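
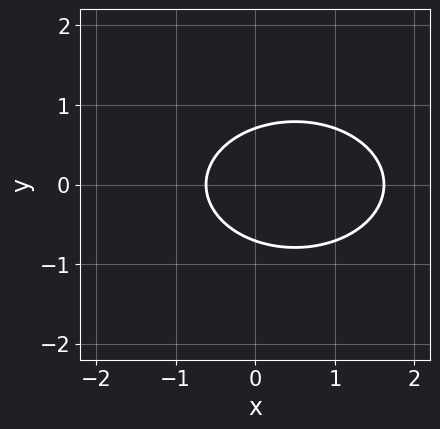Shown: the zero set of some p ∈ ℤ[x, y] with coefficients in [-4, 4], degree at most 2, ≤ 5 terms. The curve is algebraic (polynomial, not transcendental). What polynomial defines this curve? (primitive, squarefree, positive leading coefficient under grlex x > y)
(a) The degree is 2 — the shape is more complex than any degree-1 curve.
(b) Symmetries: the y ↦ −y reflection is a symmetry, so y appears only in even powers.
(c) Fitting integer coefficients to these (and the overall shape) gives p.

x^2 + 2*y^2 - x - 1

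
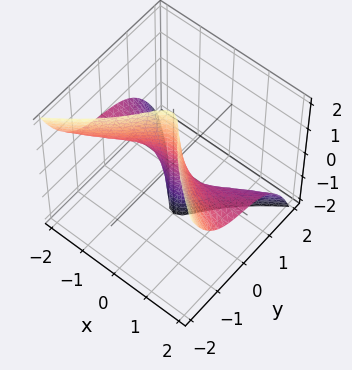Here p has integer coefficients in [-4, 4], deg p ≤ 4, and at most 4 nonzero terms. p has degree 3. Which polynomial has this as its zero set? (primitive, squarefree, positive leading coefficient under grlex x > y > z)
x^2*z + y^3 + y

(a) The degree is 3 — the shape is more complex than any degree-2 surface.
(b) Against the integer gridlines: the visible x-axis segment lies entirely on the surface; the visible z-axis segment lies entirely on the surface; one y-axis crossing is at y = 0.
(c) The integer polynomial consistent with all of this is the stated p.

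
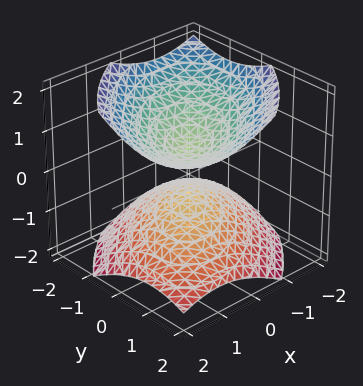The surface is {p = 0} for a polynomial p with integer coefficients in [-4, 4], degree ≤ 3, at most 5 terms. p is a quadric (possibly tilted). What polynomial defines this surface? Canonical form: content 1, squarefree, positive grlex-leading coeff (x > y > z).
2*x^2 - 2*x*y + 2*y^2 - 3*z^2 + 1

First, I count 2 distinct pieces. Treating them together as one polynomial.
Then, deg p = 2. No degree-1 surface has this shape.
Next, reading off the gridlines: it misses every integer gridline on the y-axis; no x-intercept at any integer in the box.
Finally, matching integer coefficients to the picture gives p.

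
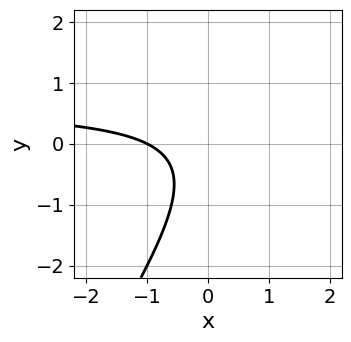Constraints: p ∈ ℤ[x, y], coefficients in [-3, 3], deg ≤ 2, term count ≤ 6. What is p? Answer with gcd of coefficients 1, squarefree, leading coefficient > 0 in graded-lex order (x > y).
Degree: a generic line meets the curve in up to 2 points, so deg p = 2.
Checking where it meets the axes: it meets the x-axis at x = -1 (among the integer gridlines); the curve avoids every integer y-axis point in the box.
These observations pin down the coefficients.

3*x*y - 2*y^2 - 2*x - y - 2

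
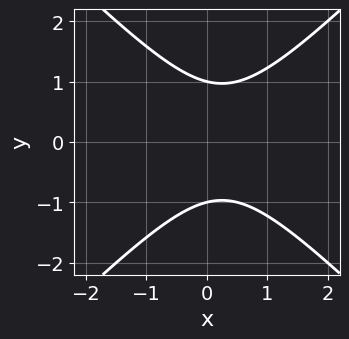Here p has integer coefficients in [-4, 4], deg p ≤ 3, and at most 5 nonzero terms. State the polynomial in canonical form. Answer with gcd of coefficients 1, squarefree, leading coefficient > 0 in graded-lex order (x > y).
2*x^2 - 2*y^2 - x + 2

The degree is 2 — the shape is more complex than any degree-1 curve.
Symmetries: mirror symmetry y ↦ −y ⇒ only even powers of y.
Against the integer gridlines: the y-axis gridline crossings are at y ∈ {-1, 1}; the curve avoids every integer x-axis point in the box.
Solving for integer coefficients yields p as stated.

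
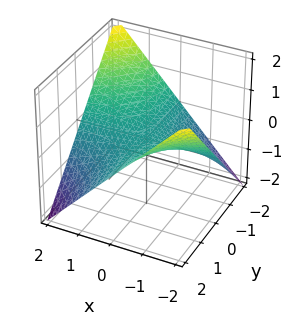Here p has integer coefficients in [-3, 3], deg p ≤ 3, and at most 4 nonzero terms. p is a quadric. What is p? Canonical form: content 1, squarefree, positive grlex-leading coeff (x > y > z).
x*y + 2*z

(a) deg p = 2. A hyperbolic paraboloid; a quadric.
(b) Checking where it meets the axes: one z-axis crossing is at z = 0; the visible y-axis segment lies entirely on the surface; the visible x-axis segment lies entirely on the surface.
(c) Matching integer coefficients to the picture gives p.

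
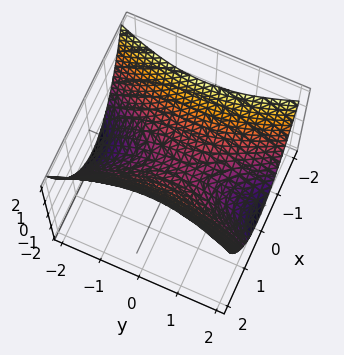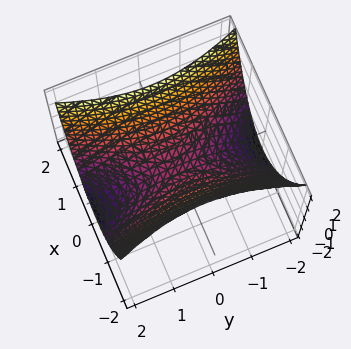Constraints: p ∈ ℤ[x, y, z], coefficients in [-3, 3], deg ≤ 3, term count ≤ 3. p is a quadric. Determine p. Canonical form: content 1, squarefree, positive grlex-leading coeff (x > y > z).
3*x^2 - y^2 - 3*z

1. Degree: a saddle surface; a quadric, so deg p = 2.
2. Symmetries: it's symmetric under y → −y, forcing even powers of y; mirror symmetry x ↦ −x ⇒ only even powers of x.
3. From the axis intercepts and sections: it crosses the z-axis at the gridline z = 0; it crosses the x-axis at the gridline x = 0; it crosses the y-axis at the gridline y = 0.
4. Matching integer coefficients to the picture gives p.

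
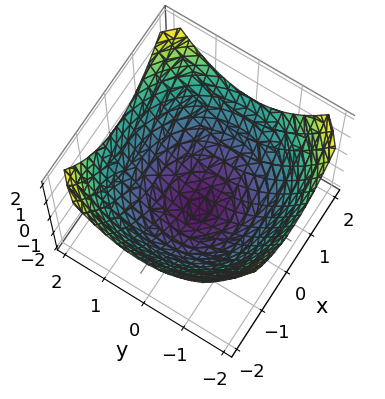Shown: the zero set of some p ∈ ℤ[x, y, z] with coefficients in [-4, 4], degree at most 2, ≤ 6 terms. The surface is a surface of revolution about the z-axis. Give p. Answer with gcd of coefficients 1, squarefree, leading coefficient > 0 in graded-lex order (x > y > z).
First, degree: a generic line meets the surface in up to 2 points, so deg p = 2.
Next, symmetries: every cross-section ⟂ z is a circle, so x, y appear only via x² + y².
Next, from the axis intercepts and sections: a circular section at z = -1 has radius exactly 1.
Finally, putting this together gives p.

x^2 + y^2 - 2*z - 3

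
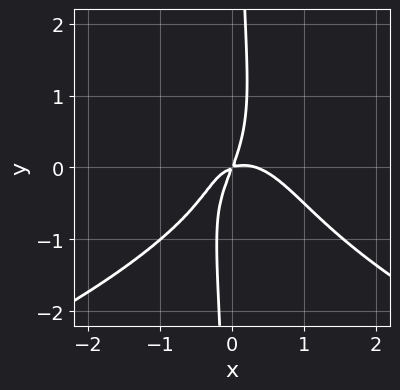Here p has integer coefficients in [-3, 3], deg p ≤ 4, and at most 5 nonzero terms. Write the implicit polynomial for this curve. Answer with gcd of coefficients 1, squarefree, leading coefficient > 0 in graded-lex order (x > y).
(a) Degree: a generic line meets the curve in up to 4 points, so deg p = 4.
(b) Matching integer coefficients to the picture gives p.

2*x*y^3 + 3*x^3 - x^2 + 3*x*y - y^2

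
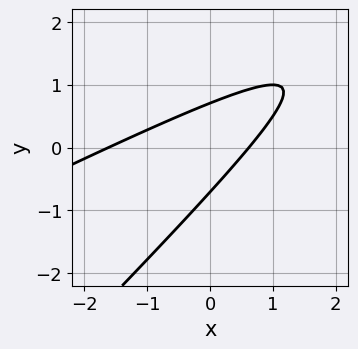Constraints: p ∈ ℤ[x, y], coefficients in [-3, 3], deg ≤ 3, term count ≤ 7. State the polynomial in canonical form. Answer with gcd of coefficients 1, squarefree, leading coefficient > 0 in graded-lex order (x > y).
(a) deg p = 2. No degree-1 curve has this shape.
(b) Solving for integer coefficients yields p as stated.

x^2 - 3*x*y + 2*y^2 + x - 1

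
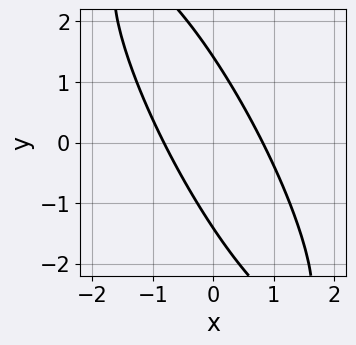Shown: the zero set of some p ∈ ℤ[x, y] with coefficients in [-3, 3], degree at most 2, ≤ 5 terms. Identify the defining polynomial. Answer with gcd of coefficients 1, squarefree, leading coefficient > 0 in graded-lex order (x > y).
(a) deg p = 2. The shape is more complex than any degree-1 curve.
(b) Matching integer coefficients to the picture gives p.

3*x^2 + 3*x*y + y^2 - 2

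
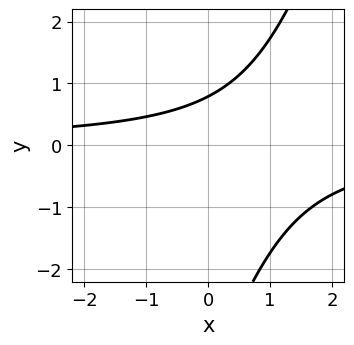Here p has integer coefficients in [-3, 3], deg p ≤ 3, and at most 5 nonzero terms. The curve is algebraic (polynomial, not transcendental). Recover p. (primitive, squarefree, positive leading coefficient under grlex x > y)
3*x*y - y^2 - 3*y + 3

First, deg p = 2.
Then, from the axis intercepts and sections: it misses every integer gridline on the x-axis.
Finally, putting this together gives p.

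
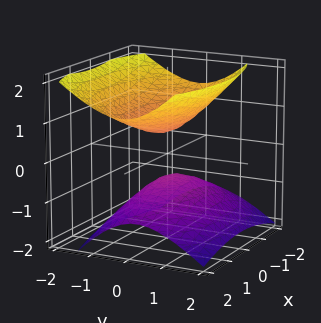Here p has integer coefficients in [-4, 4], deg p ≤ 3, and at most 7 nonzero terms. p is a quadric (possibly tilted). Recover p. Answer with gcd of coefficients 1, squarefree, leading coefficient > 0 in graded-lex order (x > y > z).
The picture has 2 separate pieces. They look like related sheets of one shape, so recover p as a whole.
The degree is 2 — no degree-1 surface has this shape.
Checking where it meets the axes: the surface avoids every integer y-axis point in the box; the surface avoids every integer x-axis point in the box.
These observations pin down the coefficients.

x^2 + 3*y^2 + y*z - 3*z^2 + 1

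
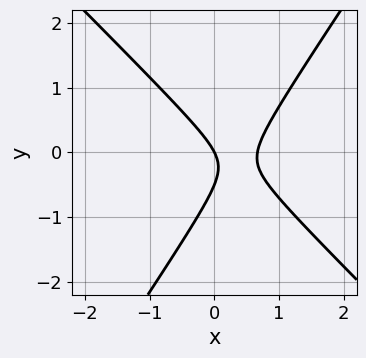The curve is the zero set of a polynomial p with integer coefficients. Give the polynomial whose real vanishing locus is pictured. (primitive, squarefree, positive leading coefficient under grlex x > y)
3*x^2 + x*y - 2*y^2 - 2*x - y

1. deg p = 2.
2. From the visible intercepts: it meets the x-axis at x = 0 (among the integer gridlines); it meets the y-axis at y = 0 (among the integer gridlines).
3. Matching integer coefficients to the picture gives p.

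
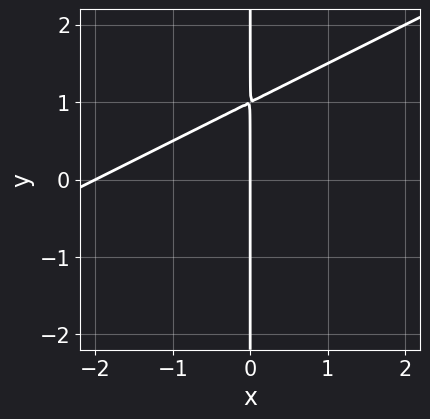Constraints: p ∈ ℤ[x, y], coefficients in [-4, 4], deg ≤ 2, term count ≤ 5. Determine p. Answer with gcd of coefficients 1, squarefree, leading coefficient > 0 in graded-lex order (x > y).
(a) Degree: a generic line meets the curve in up to 2 points, so deg p = 2.
(b) Checking where it meets the axes: among the integer gridlines, it crosses the x-axis at x ∈ {-2, 0}; every point of the y-axis in the box is on the curve.
(c) Putting this together gives p.

x^2 - 2*x*y + 2*x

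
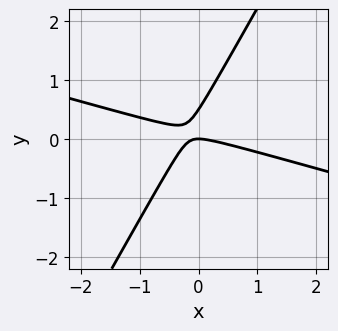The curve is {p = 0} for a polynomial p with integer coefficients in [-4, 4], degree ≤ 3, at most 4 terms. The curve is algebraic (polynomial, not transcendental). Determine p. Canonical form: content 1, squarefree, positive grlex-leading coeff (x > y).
x^2 + 3*x*y - 2*y^2 + y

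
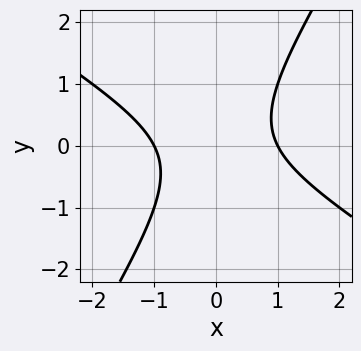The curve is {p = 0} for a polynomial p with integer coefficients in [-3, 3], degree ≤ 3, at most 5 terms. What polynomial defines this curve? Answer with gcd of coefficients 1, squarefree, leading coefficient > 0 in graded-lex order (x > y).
x^2 + x*y - y^2 - 1

Degree: a generic line meets the curve in up to 2 points, so deg p = 2.
From the axis intercepts and sections: it misses every integer gridline on the y-axis; the x-axis gridline crossings are at x ∈ {-1, 1}.
Solving for integer coefficients yields p as stated.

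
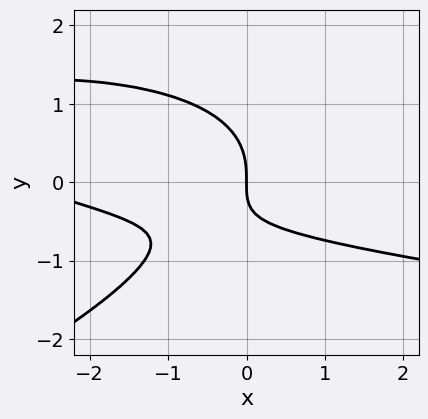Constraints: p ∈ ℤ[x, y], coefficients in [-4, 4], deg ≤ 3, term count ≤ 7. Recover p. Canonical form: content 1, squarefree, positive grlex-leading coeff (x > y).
x*y^2 - 3*y^3 - x^2 - 3*x*y - 3*x

The degree is 3 — no degree-2 curve has this shape.
Against the integer gridlines: it meets the x-axis at x = 0 (among the integer gridlines); one y-axis crossing is at y = 0.
Together with the visible shape, these determine p as stated.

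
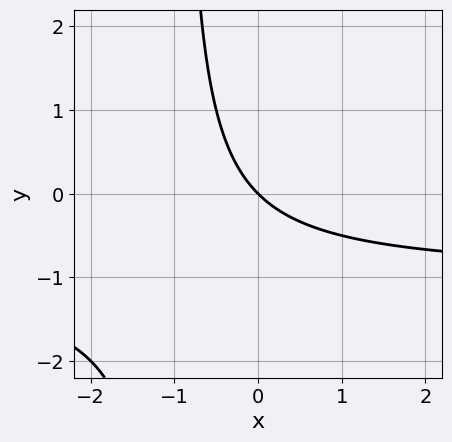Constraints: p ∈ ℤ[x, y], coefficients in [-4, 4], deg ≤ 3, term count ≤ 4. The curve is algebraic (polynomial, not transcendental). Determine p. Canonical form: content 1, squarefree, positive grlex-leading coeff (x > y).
1. deg p = 2. A generic line meets the curve in up to 2 points.
2. Observable constraints: it meets the y-axis at y = 0 (among the integer gridlines); one x-axis crossing is at x = 0.
3. Assembling these constraints gives the stated polynomial.

x*y + x + y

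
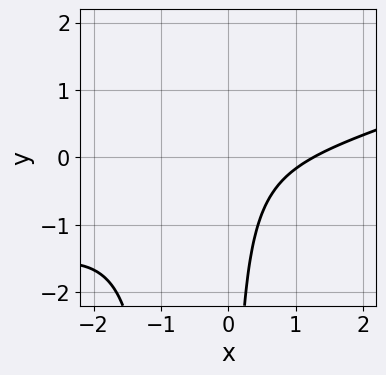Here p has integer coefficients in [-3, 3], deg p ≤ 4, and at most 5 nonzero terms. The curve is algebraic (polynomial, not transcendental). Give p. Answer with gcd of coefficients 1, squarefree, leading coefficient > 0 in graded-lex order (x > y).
x^3 - 3*x^2*y - 3*x*y - 2

1. Degree: a generic line meets the curve in up to 3 points, so deg p = 3.
2. From the axis intercepts and sections: it misses every integer gridline on the y-axis.
3. Together with the visible shape, these determine p as stated.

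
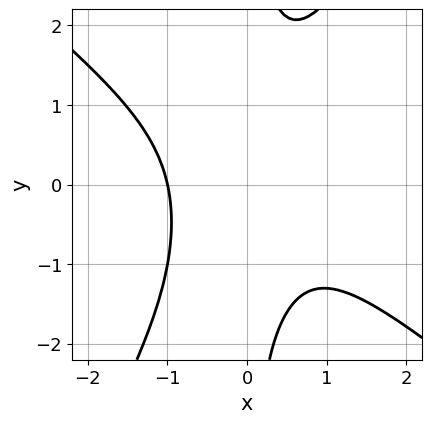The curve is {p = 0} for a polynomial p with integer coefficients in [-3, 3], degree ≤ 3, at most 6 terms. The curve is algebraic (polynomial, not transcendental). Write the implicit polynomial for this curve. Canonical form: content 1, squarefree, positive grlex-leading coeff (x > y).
3*x^3 + 2*x^2*y - 2*x*y^2 + 3

First, the degree is 3 — no degree-2 curve has this shape.
Then, reading off the gridlines: it crosses the x-axis at the gridline x = -1; no y-intercept at any integer in the box.
Finally, together with the visible shape, these determine p as stated.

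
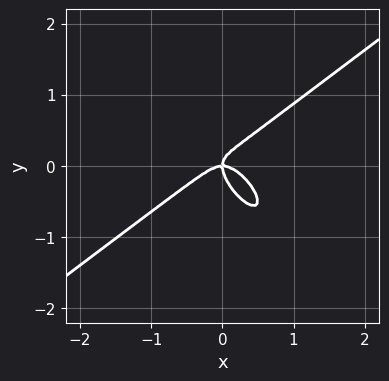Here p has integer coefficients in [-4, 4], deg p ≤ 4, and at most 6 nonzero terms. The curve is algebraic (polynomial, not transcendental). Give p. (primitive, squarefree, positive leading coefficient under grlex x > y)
2*x^3 - 2*x*y^2 - 2*y^3 + x*y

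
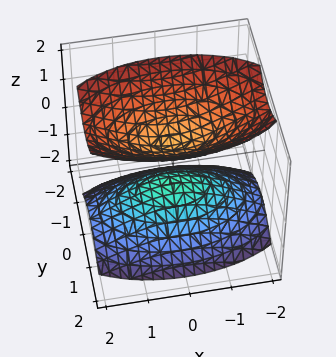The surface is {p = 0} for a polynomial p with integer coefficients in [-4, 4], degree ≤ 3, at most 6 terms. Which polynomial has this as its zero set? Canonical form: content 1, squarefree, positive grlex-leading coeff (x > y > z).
x^2 + 3*y^2 - 2*z^2 + 1

1. I count 2 distinct pieces.
2. deg p = 2.
3. Symmetries: the x ↦ −x reflection is a symmetry, so x appears only in even powers; mirror symmetry y ↦ −y ⇒ only even powers of y; the z ↦ −z reflection is a symmetry, so z appears only in even powers.
4. Reading off the gridlines: the surface avoids every integer y-axis point in the box; the surface avoids every integer x-axis point in the box.
5. Solving for integer coefficients yields p as stated.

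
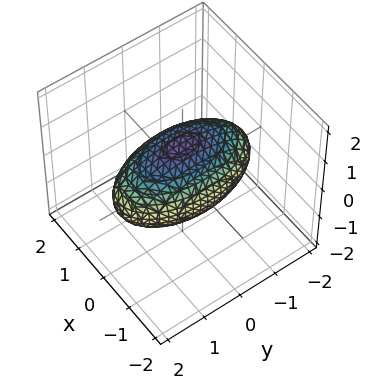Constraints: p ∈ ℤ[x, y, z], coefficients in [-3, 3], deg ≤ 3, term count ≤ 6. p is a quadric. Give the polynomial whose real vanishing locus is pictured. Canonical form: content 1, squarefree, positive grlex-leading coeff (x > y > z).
1. Degree: bounded and convex; a quadric, so deg p = 2.
2. Symmetries: it's symmetric under y → −y, forcing even powers of y; mirror symmetry x ↦ −x ⇒ only even powers of x; the z ↦ −z reflection is a symmetry, so z appears only in even powers.
3. From the axis intercepts and sections: among the integer gridlines, it crosses the x-axis at x ∈ {-1, 1}; among the integer gridlines, it crosses the z-axis at z ∈ {-1, 1}.
4. Fitting integer coefficients to these (and the overall shape) gives p.

3*x^2 + y^2 + 3*z^2 - 3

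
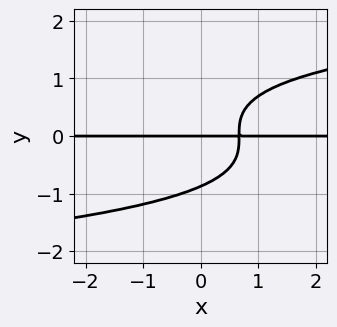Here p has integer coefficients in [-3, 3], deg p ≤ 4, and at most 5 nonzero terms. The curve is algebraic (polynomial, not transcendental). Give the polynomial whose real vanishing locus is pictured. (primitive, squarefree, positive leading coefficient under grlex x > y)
(a) deg p = 4.
(b) Reading off the gridlines: one y-axis crossing is at y = 0; the visible x-axis segment lies entirely on the curve.
(c) Assembling these constraints gives the stated polynomial.

3*y^4 - 3*x*y + 2*y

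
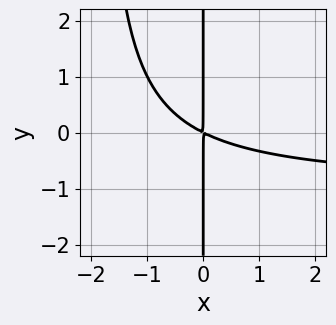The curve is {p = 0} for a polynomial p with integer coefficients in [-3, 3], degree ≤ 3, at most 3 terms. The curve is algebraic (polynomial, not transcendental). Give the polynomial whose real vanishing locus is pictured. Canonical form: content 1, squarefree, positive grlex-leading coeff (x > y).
First, deg p = 3. A generic line meets the curve in up to 3 points.
Then, against the integer gridlines: every point of the y-axis in the box is on the curve.
Finally, fitting integer coefficients to these (and the overall shape) gives p.

x^2*y + x^2 + 2*x*y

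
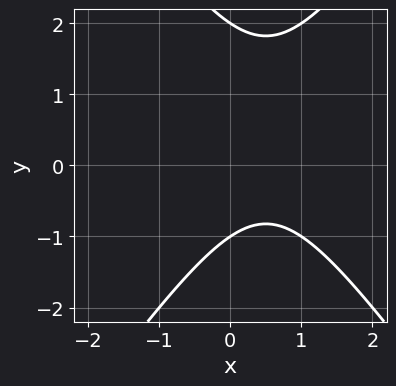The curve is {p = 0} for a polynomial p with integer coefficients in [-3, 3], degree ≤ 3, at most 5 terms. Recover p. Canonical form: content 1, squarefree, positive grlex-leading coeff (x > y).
(a) deg p = 2.
(b) Observable constraints: the y-axis gridline crossings are at y ∈ {-1, 2}; it misses every integer gridline on the x-axis.
(c) Fitting integer coefficients to these (and the overall shape) gives p.

2*x^2 - y^2 - 2*x + y + 2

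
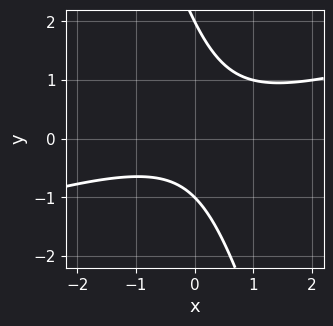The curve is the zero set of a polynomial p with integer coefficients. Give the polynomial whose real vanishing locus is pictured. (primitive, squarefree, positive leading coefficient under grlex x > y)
First, deg p = 2. A generic line meets the curve in up to 2 points.
Then, reading off the gridlines: the y-axis gridline crossings are at y ∈ {-1, 2}; the curve avoids every integer x-axis point in the box.
Finally, these observations pin down the coefficients.

x^2 - 3*x*y - y^2 + y + 2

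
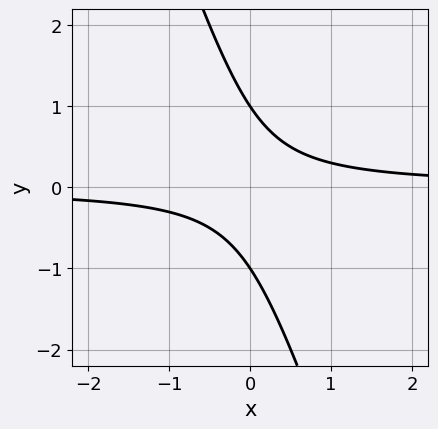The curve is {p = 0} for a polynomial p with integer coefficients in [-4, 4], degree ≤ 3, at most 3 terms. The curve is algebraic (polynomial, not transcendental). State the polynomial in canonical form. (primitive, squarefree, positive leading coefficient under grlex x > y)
(a) The degree is 2 — no degree-1 curve has this shape.
(b) Observable constraints: the curve avoids every integer x-axis point in the box; the y-axis gridline crossings are at y ∈ {-1, 1}.
(c) Solving for integer coefficients yields p as stated.

3*x*y + y^2 - 1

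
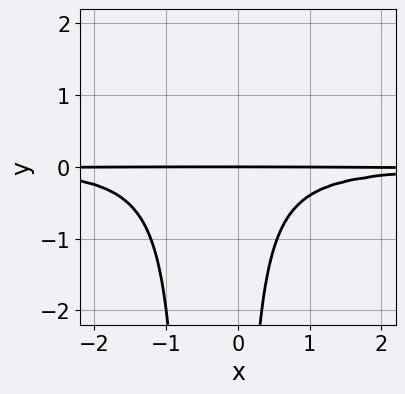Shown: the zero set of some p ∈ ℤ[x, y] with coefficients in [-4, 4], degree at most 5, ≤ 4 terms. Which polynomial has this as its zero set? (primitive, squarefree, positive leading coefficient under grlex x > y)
3*x^2*y^2 + 2*x*y^2 + 2*y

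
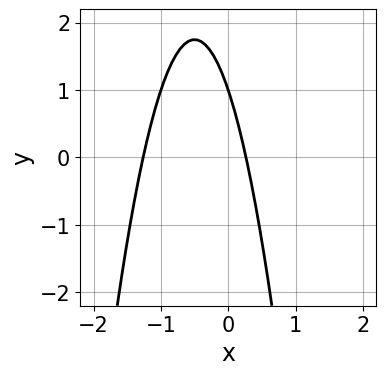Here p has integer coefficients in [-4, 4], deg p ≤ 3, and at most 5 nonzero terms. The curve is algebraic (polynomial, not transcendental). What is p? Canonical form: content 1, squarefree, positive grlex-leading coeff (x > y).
3*x^2 + 3*x + y - 1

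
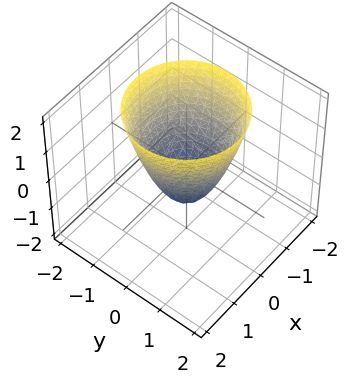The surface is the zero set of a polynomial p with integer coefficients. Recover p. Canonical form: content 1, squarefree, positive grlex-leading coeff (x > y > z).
(a) The degree is 2 — no degree-1 surface has this shape.
(b) Symmetry: every cross-section ⟂ z is a circle, so x, y appear only via x² + y².
(c) Reading off the gridlines: a circular section at z = 0 has radius between 0 and 1; it crosses the z-axis at the gridline z = -1.
(d) Matching integer coefficients to the picture gives p.

3*x^2 + 3*y^2 - 2*z - 2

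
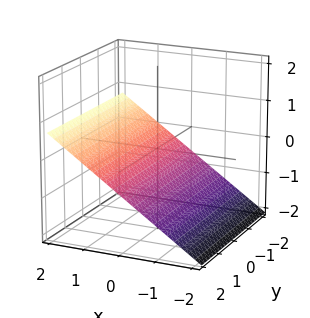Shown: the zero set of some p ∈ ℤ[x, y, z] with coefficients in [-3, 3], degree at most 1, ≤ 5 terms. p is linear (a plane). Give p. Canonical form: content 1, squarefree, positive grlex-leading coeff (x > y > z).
2*x - 3*z - 2

(a) deg p = 1.
(b) Checking where it meets the axes: no y-intercept at any integer in the box; it crosses the x-axis at the gridline x = 1.
(c) Matching integer coefficients to the picture gives p.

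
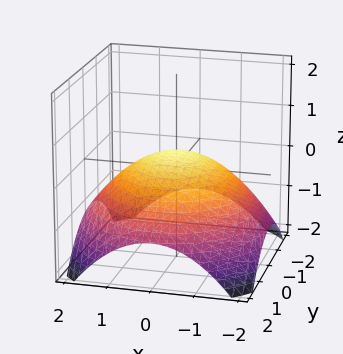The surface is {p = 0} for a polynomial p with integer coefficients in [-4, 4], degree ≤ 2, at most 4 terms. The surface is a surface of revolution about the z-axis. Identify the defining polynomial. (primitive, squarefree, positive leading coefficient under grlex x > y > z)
The degree is 2 — the shape is more complex than any degree-1 surface.
By symmetry, the surface is invariant under rotation about z: p = q(x² + y², z).
From the visible intercepts: a circular section at z = 0 has radius exactly 1; among the integer gridlines, it crosses the x-axis at x ∈ {-1, 1}; the y-axis gridline crossings are at y ∈ {-1, 1}.
These observations pin down the coefficients.

x^2 + y^2 + 3*z - 1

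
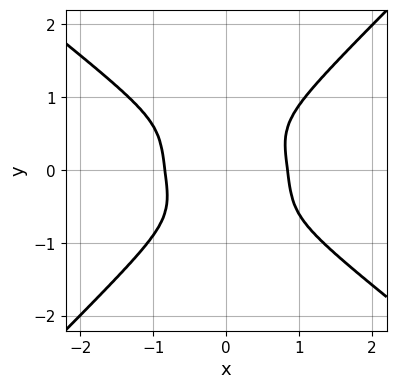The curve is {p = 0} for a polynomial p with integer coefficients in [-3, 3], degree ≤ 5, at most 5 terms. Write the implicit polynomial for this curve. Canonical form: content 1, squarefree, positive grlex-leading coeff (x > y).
2*x^4 + x^3*y - 3*y^4 - 1

1. Degree: no degree-3 curve has this shape, so deg p = 4.
2. From the visible intercepts: it misses every integer gridline on the y-axis.
3. Solving for integer coefficients yields p as stated.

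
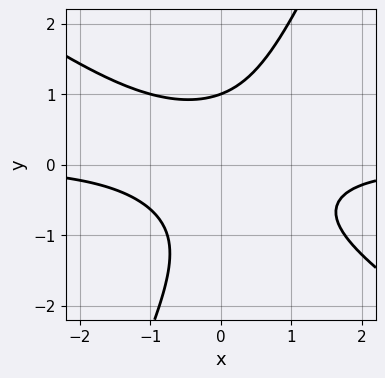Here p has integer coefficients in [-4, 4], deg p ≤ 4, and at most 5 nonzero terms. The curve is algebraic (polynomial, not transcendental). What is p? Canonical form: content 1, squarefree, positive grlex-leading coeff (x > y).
3*x^2*y + 3*x*y^2 - 2*y^3 - y^2 + 3

deg p = 3. The shape is more complex than any degree-2 curve.
Checking where it meets the axes: it meets the y-axis at y = 1 (among the integer gridlines); no x-intercept at any integer in the box.
Putting this together gives p.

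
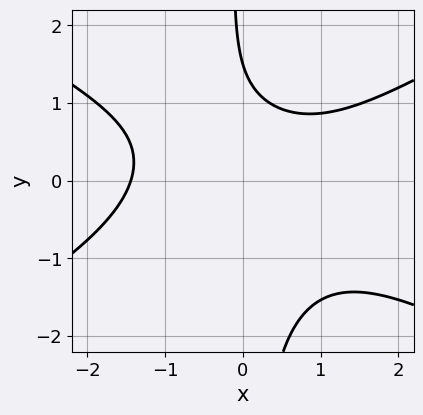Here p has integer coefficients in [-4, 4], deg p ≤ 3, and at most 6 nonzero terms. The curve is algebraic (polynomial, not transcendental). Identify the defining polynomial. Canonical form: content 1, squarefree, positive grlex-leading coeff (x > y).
The degree is 3 — no degree-2 curve has this shape.
Solving for integer coefficients yields p as stated.

x^3 - 3*x*y^2 - 2*y + 3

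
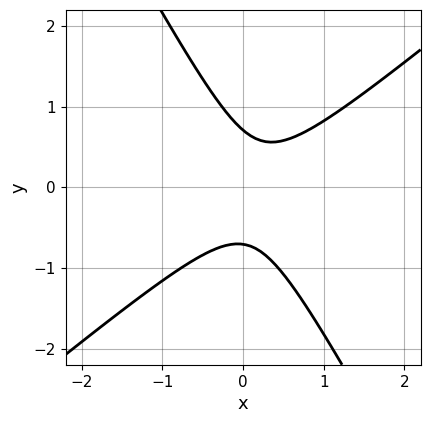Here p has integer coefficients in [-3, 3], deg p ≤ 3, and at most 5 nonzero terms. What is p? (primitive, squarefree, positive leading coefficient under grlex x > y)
3*x^2 - 2*x*y - 2*y^2 - x + 1

Degree: a generic line meets the curve in up to 2 points, so deg p = 2.
Against the integer gridlines: the curve avoids every integer x-axis point in the box.
Matching integer coefficients to the picture gives p.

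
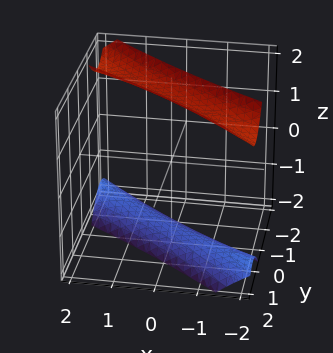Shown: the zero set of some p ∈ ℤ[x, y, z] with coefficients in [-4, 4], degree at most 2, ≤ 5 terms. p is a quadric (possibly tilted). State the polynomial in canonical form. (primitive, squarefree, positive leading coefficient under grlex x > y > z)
x^2 + 3*x*y + 2*y^2 - z^2 + 3

The picture has 2 separate pieces.
Degree: no degree-1 surface has this shape, so deg p = 2.
Against the integer gridlines: it misses every integer gridline on the y-axis; it misses every integer gridline on the x-axis.
Fitting integer coefficients to these (and the overall shape) gives p.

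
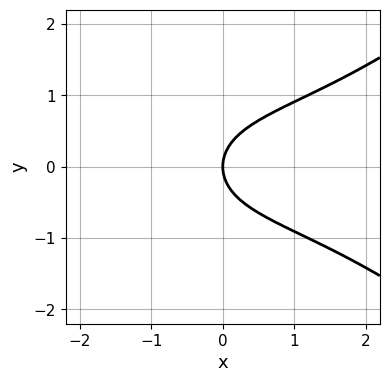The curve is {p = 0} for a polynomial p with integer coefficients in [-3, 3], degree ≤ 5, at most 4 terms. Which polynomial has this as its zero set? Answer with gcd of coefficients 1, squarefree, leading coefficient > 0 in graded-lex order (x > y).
x^2*y^2 - 2*y^4 - 3*y^2 + 3*x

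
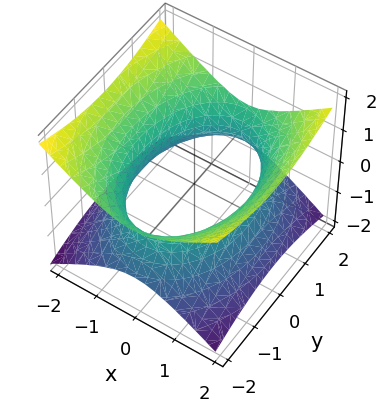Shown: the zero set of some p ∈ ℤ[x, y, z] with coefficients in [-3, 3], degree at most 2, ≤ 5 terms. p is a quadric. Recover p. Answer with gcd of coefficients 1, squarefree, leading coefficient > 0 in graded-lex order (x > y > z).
1. The degree is 2 — an hourglass — one-sheet hyperboloid; a quadric.
2. Symmetries: mirror symmetry z ↦ −z ⇒ only even powers of z; the x ↦ −x reflection is a symmetry, so x appears only in even powers; it's symmetric under y → −y, forcing even powers of y.
3. Observable constraints: no z-intercept at any integer in the box.
4. Solving for integer coefficients yields p as stated.

2*x^2 + y^2 - 3*z^2 - 3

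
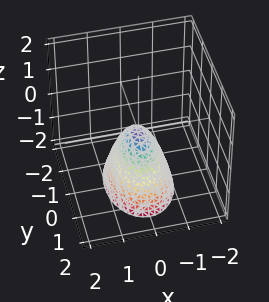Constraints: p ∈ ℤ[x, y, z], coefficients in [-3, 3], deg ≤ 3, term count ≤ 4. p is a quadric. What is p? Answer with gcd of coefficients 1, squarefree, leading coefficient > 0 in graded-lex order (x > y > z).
2*x^2 + y^2 + z

The degree is 2 — a single bowl opening along one axis; a quadric.
Symmetries: the x ↦ −x reflection is a symmetry, so x appears only in even powers; the y ↦ −y reflection is a symmetry, so y appears only in even powers.
From the axis intercepts and sections: it meets the x-axis at x = 0 (among the integer gridlines); it crosses the y-axis at the gridline y = 0; it crosses the z-axis at the gridline z = 0.
Solving for integer coefficients yields p as stated.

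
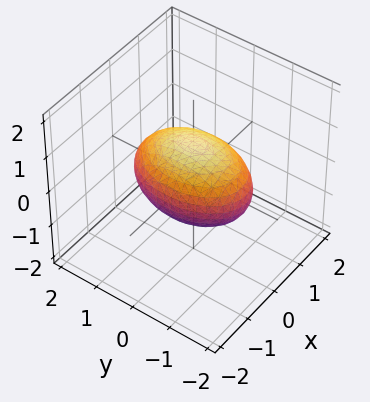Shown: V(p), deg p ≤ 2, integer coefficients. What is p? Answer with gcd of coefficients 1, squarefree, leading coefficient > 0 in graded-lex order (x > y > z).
2*x^2 + y^2 + 2*z^2 - 2

First, the degree is 2 — bounded and convex; a quadric.
Next, symmetries: the z ↦ −z reflection is a symmetry, so z appears only in even powers; it's symmetric under y → −y, forcing even powers of y; it's symmetric under x → −x, forcing even powers of x.
Then, from the axis intercepts and sections: the x-axis gridline crossings are at x ∈ {-1, 1}; the z-axis gridline crossings are at z ∈ {-1, 1}.
Finally, putting this together gives p.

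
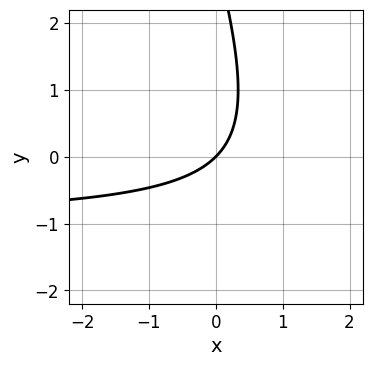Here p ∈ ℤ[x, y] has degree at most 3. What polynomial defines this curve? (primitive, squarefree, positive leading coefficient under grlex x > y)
3*x*y + y^2 + 3*x - 3*y

(a) deg p = 2.
(b) From the axis intercepts and sections: it crosses the y-axis at the gridline y = 0; it meets the x-axis at x = 0 (among the integer gridlines).
(c) Assembling these constraints gives the stated polynomial.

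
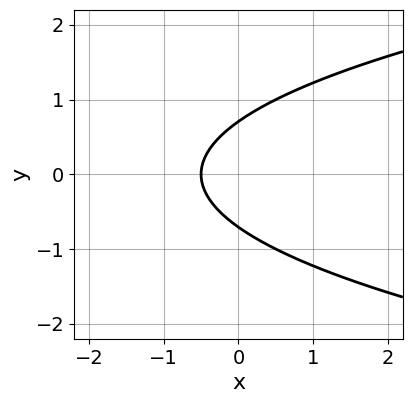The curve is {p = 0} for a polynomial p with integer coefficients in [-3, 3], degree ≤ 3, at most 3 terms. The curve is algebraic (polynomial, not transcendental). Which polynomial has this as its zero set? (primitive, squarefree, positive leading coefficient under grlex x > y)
2*y^2 - 2*x - 1

First, deg p = 2. No degree-1 curve has this shape.
Then, symmetries: the y ↦ −y reflection is a symmetry, so y appears only in even powers.
Finally, these observations pin down the coefficients.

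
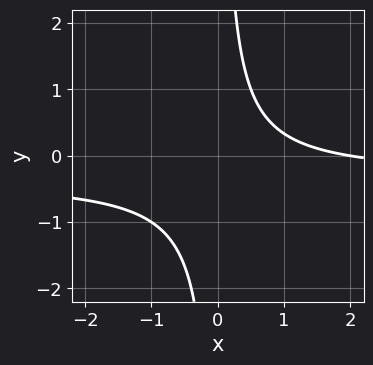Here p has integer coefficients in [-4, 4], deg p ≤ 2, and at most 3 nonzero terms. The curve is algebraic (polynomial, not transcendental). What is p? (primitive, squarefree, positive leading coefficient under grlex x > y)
3*x*y + x - 2

(a) deg p = 2. No degree-1 curve has this shape.
(b) Reading off the gridlines: the curve avoids every integer y-axis point in the box; one x-axis crossing is at x = 2.
(c) The integer polynomial consistent with all of this is the stated p.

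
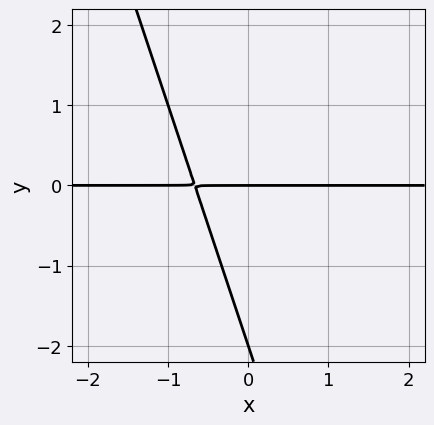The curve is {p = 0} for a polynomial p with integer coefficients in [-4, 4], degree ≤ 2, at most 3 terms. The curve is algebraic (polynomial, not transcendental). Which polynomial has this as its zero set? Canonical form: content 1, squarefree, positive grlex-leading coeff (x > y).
3*x*y + y^2 + 2*y

(a) The degree is 2 — a generic line meets the curve in up to 2 points.
(b) Observable constraints: the y-axis gridline crossings are at y ∈ {-2, 0}; the visible x-axis segment lies entirely on the curve.
(c) Fitting integer coefficients to these (and the overall shape) gives p.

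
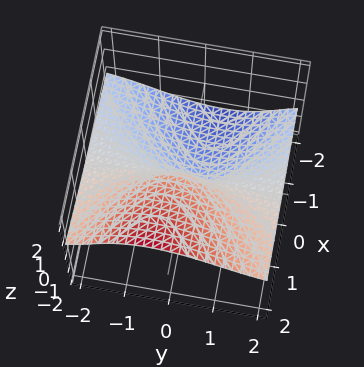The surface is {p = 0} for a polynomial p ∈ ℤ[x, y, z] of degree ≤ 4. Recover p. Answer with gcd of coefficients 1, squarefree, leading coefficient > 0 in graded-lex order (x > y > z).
The degree is 3 — a generic line meets the surface in up to 3 points.
Against the integer gridlines: the visible y-axis segment lies entirely on the surface; it crosses the x-axis at the gridline x = 0; it crosses the z-axis at the gridline z = 0.
Putting this together gives p.

3*y^2*z + 2*y*z^2 + 3*z^3 - 3*x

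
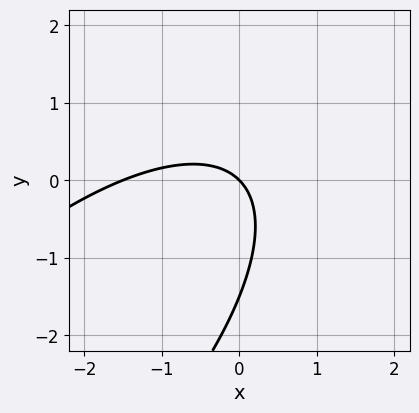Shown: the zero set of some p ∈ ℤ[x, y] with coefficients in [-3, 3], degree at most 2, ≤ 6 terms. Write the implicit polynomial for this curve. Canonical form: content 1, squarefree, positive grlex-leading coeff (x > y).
2*x^2 - 3*x*y + 2*y^2 + 3*x + 3*y

(a) The degree is 2 — no degree-1 curve has this shape.
(b) Observable constraints: one y-axis crossing is at y = 0; it meets the x-axis at x = 0 (among the integer gridlines).
(c) Assembling these constraints gives the stated polynomial.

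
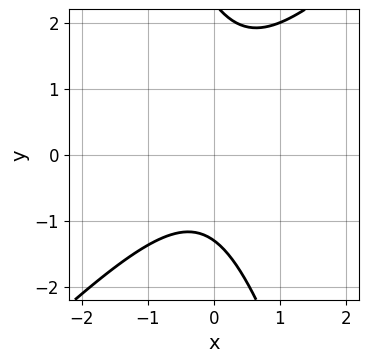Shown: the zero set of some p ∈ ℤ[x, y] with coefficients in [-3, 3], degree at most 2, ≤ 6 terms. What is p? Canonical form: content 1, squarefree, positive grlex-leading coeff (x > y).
The degree is 2 — the shape is more complex than any degree-1 curve.
Checking where it meets the axes: it misses every integer gridline on the x-axis.
Assembling these constraints gives the stated polynomial.

3*x^2 - 2*x*y - y^2 + y + 3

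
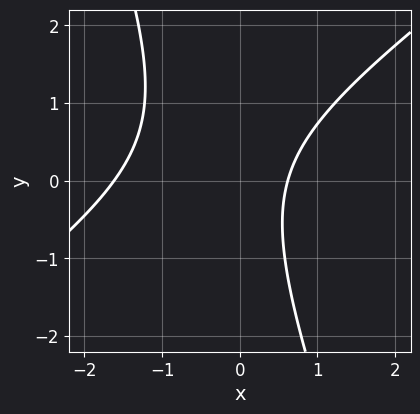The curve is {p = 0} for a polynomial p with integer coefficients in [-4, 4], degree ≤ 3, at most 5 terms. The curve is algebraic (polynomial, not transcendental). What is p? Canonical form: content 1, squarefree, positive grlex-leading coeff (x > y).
1. deg p = 2.
2. Reading off the gridlines: the curve avoids every integer y-axis point in the box.
3. Fitting integer coefficients to these (and the overall shape) gives p.

2*x^2 - 2*x*y - y^2 + 2*x - 2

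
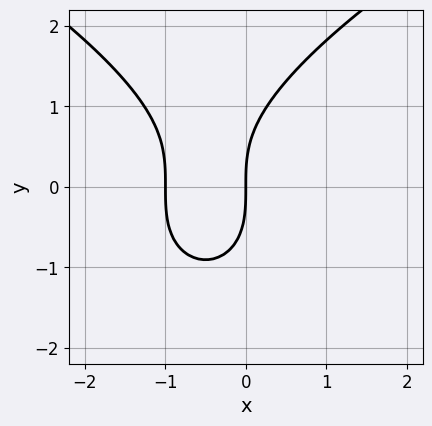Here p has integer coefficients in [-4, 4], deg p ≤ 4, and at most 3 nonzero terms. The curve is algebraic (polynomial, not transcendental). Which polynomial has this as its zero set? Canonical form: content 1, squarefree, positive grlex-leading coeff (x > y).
y^3 - 3*x^2 - 3*x

deg p = 3.
Against the integer gridlines: the x-axis gridline crossings are at x ∈ {-1, 0}; it crosses the y-axis at the gridline y = 0.
The integer polynomial consistent with all of this is the stated p.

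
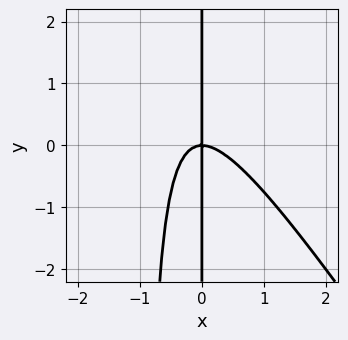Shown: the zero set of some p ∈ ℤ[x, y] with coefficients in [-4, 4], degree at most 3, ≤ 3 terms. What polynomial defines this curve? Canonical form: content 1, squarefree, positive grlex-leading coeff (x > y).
(a) The degree is 3 — no degree-2 curve has this shape.
(b) Reading off the gridlines: the visible y-axis segment lies entirely on the curve; it meets the x-axis at x = 0 (among the integer gridlines).
(c) The integer polynomial consistent with all of this is the stated p.

3*x^3 + 2*x^2*y + 2*x*y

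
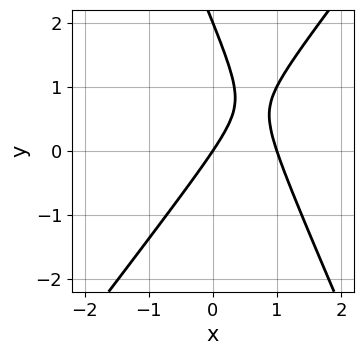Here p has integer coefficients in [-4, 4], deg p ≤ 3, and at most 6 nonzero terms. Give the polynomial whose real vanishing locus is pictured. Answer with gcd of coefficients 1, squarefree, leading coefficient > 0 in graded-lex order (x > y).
3*x^2 - x*y - y^2 - 3*x + 2*y

deg p = 2.
Against the integer gridlines: the y-axis gridline crossings are at y ∈ {0, 2}; among the integer gridlines, it crosses the x-axis at x ∈ {0, 1}.
The integer polynomial consistent with all of this is the stated p.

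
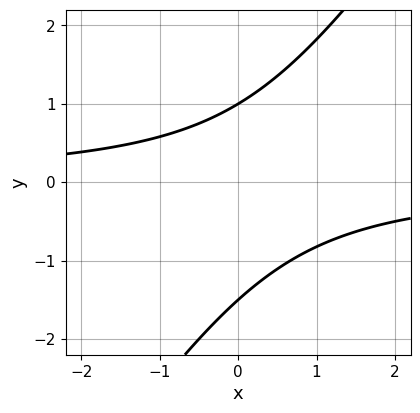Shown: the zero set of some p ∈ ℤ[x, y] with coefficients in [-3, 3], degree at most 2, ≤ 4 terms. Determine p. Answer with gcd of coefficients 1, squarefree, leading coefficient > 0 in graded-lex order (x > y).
3*x*y - 2*y^2 - y + 3

First, the degree is 2 — no degree-1 curve has this shape.
Next, reading off the gridlines: no x-intercept at any integer in the box; one y-axis crossing is at y = 1.
Finally, assembling these constraints gives the stated polynomial.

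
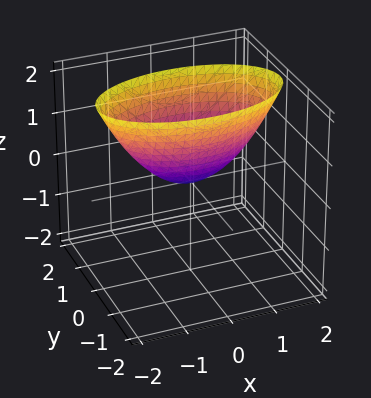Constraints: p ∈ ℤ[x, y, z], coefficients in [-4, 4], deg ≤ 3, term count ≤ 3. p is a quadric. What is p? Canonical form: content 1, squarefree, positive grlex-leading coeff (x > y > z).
x^2 + 3*y^2 - 2*z

First, deg p = 2.
Next, symmetries: the y ↦ −y reflection is a symmetry, so y appears only in even powers; mirror symmetry x ↦ −x ⇒ only even powers of x.
Next, from the axis intercepts and sections: it meets the x-axis at x = 0 (among the integer gridlines); it meets the y-axis at y = 0 (among the integer gridlines); it crosses the z-axis at the gridline z = 0.
Finally, fitting integer coefficients to these (and the overall shape) gives p.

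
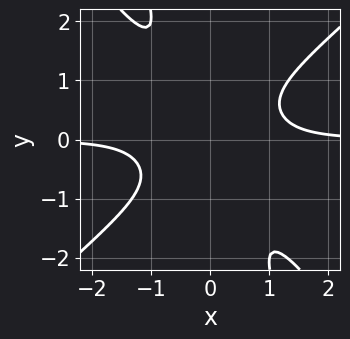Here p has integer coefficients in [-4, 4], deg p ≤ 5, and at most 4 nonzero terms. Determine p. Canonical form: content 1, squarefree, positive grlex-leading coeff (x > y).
(a) The degree is 4 — no degree-3 curve has this shape.
(b) Observable constraints: it misses every integer gridline on the y-axis; it misses every integer gridline on the x-axis.
(c) Together with the visible shape, these determine p as stated.

3*x^3*y - 3*x*y^3 - y^4 - 2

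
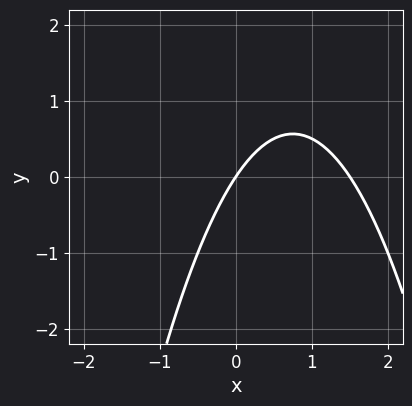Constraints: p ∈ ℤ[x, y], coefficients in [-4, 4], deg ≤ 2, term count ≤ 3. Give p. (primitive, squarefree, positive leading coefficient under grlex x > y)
2*x^2 - 3*x + 2*y

(a) Degree: no degree-1 curve has this shape, so deg p = 2.
(b) Observable constraints: it crosses the y-axis at the gridline y = 0; it meets the x-axis at x = 0 (among the integer gridlines).
(c) Together with the visible shape, these determine p as stated.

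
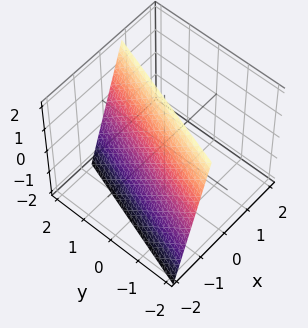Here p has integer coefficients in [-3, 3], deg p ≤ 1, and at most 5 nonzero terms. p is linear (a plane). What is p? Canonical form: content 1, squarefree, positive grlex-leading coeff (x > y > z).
1. The degree is 1 — the surface is flat (a plane).
2. From the visible intercepts: it meets the y-axis at y = 2 (among the integer gridlines); it crosses the z-axis at the gridline z = 2.
3. Matching integer coefficients to the picture gives p.

3*x - y - z + 2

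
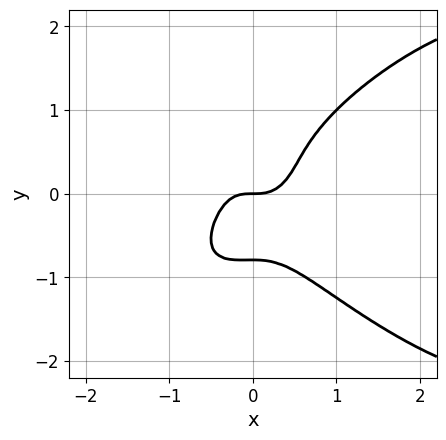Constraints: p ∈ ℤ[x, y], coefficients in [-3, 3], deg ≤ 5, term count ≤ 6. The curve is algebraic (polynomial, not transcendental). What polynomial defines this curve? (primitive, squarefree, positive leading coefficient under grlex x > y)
x^4 - x^2*y^2 + 2*y^4 - 3*x^3 + y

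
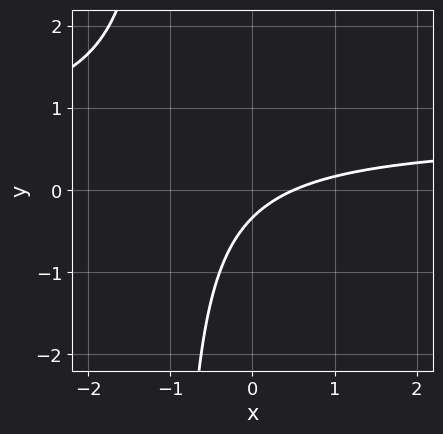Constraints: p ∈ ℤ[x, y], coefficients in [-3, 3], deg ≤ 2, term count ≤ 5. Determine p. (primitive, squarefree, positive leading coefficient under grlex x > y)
(a) deg p = 2. No degree-1 curve has this shape.
(b) Matching integer coefficients to the picture gives p.

3*x*y - 2*x + 3*y + 1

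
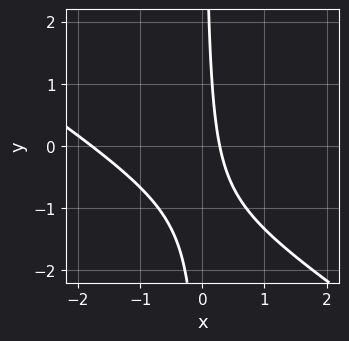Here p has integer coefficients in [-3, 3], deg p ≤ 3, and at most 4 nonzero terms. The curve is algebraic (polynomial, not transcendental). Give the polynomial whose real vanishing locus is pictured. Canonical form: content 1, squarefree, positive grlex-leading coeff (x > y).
2*x^2 + 3*x*y + 3*x - 1

The degree is 2 — a generic line meets the curve in up to 2 points.
Reading off the gridlines: no y-intercept at any integer in the box.
Putting this together gives p.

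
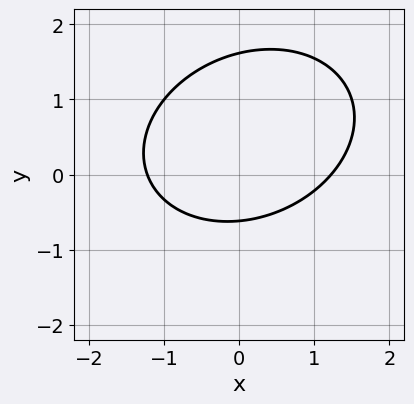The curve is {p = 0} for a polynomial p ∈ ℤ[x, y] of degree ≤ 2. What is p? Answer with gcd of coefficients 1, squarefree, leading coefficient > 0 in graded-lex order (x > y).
2*x^2 - x*y + 3*y^2 - 3*y - 3

1. deg p = 2. The shape is more complex than any degree-1 curve.
2. The integer polynomial consistent with all of this is the stated p.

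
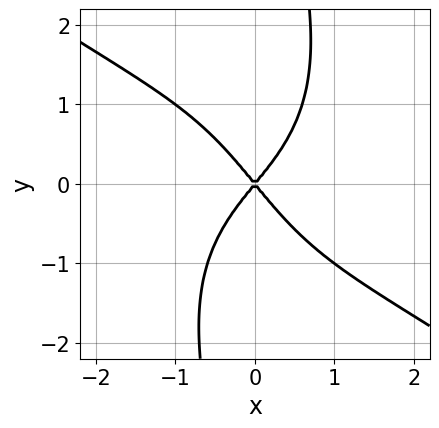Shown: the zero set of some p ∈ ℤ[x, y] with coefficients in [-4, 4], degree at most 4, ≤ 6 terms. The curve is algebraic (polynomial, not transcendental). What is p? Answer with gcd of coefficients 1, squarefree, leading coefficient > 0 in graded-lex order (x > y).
x^4 + x^3*y + x*y^3 + 3*x^2 - 2*y^2

(a) Degree: the shape is more complex than any degree-3 curve, so deg p = 4.
(b) From the axis intercepts and sections: it crosses the y-axis at the gridline y = 0; one x-axis crossing is at x = 0.
(c) Fitting integer coefficients to these (and the overall shape) gives p.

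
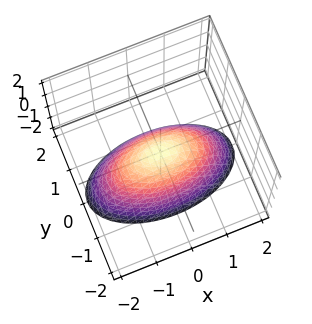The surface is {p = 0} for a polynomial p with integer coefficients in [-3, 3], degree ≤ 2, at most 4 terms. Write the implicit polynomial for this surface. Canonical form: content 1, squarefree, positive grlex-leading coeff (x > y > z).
x^2 + 3*y^2 + 2*z

The degree is 2 — a paraboloid; a quadric.
Symmetries: the y ↦ −y reflection is a symmetry, so y appears only in even powers; it's symmetric under x → −x, forcing even powers of x.
From the axis intercepts and sections: it meets the y-axis at y = 0 (among the integer gridlines); it meets the z-axis at z = 0 (among the integer gridlines); one x-axis crossing is at x = 0.
The integer polynomial consistent with all of this is the stated p.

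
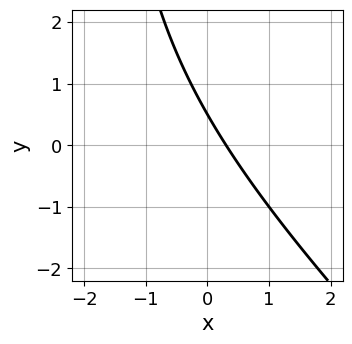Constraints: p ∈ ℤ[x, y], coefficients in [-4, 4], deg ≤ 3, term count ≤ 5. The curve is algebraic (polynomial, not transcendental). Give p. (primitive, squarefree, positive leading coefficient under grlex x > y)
The degree is 2 — a generic line meets the curve in up to 2 points.
Putting this together gives p.

x^2 + x*y + 3*x + 2*y - 1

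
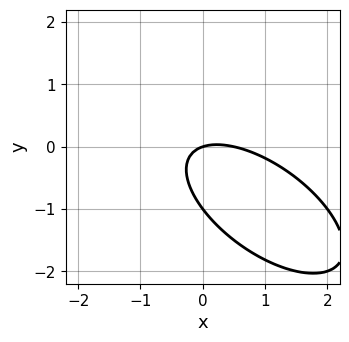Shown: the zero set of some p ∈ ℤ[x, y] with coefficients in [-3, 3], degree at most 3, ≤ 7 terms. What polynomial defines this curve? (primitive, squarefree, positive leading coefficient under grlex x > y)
The degree is 2 — no degree-1 curve has this shape.
Observable constraints: it meets the x-axis at x = 0 (among the integer gridlines); among the integer gridlines, it crosses the y-axis at y ∈ {-1, 0}.
The integer polynomial consistent with all of this is the stated p.

2*x^2 + 3*x*y + 3*y^2 - x + 3*y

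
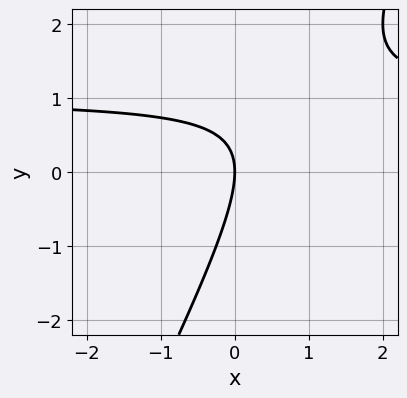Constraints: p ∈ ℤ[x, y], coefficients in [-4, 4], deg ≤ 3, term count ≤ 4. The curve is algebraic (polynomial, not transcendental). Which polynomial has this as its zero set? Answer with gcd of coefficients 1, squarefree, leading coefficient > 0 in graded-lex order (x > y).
deg p = 2. No degree-1 curve has this shape.
From the axis intercepts and sections: one y-axis crossing is at y = 0; one x-axis crossing is at x = 0.
Solving for integer coefficients yields p as stated.

2*x*y - y^2 - 2*x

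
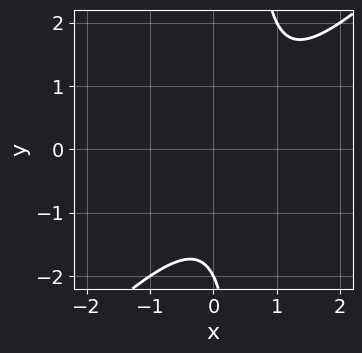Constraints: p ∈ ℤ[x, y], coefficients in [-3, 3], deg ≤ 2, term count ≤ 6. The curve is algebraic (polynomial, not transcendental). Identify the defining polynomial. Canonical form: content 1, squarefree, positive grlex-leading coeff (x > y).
2*x^2 - 2*x*y - 2*x + y + 2

(a) The degree is 2 — the shape is more complex than any degree-1 curve.
(b) Against the integer gridlines: it meets the y-axis at y = -2 (among the integer gridlines); it misses every integer gridline on the x-axis.
(c) Matching integer coefficients to the picture gives p.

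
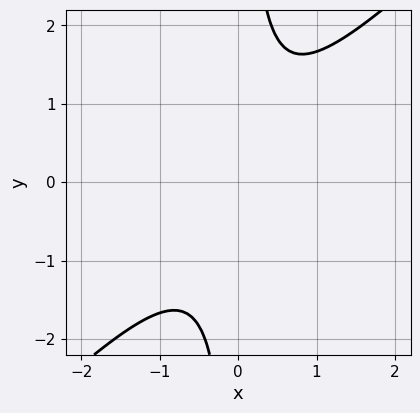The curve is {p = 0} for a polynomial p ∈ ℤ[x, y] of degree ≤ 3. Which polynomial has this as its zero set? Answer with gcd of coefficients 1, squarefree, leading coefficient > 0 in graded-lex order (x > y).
First, degree: no degree-1 curve has this shape, so deg p = 2.
Then, from the visible intercepts: no y-intercept at any integer in the box; no x-intercept at any integer in the box.
Finally, these observations pin down the coefficients.

3*x^2 - 3*x*y + 2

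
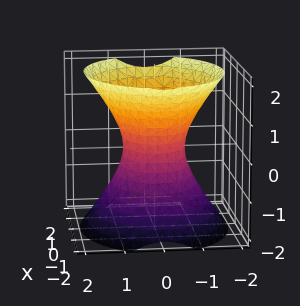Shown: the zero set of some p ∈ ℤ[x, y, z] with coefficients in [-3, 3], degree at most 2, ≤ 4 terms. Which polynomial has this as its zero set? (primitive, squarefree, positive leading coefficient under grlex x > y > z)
2*x^2 + 3*y^2 - 2*z^2 - 2

Degree: an hourglass — one-sheet hyperboloid; a quadric, so deg p = 2.
Symmetries: the x ↦ −x reflection is a symmetry, so x appears only in even powers; the y ↦ −y reflection is a symmetry, so y appears only in even powers; the z ↦ −z reflection is a symmetry, so z appears only in even powers.
Reading off the gridlines: among the integer gridlines, it crosses the x-axis at x ∈ {-1, 1}; no z-intercept at any integer in the box.
These observations pin down the coefficients.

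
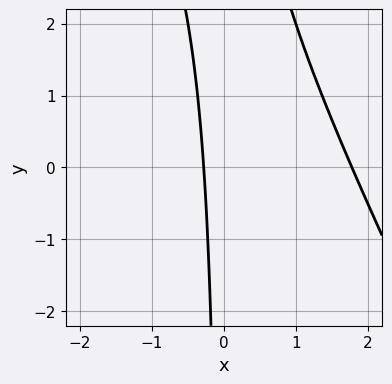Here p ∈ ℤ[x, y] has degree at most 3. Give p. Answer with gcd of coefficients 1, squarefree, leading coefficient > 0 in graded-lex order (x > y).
2*x^2 + x*y - 3*x - 1

The degree is 2 — the shape is more complex than any degree-1 curve.
From the visible intercepts: no y-intercept at any integer in the box.
These observations pin down the coefficients.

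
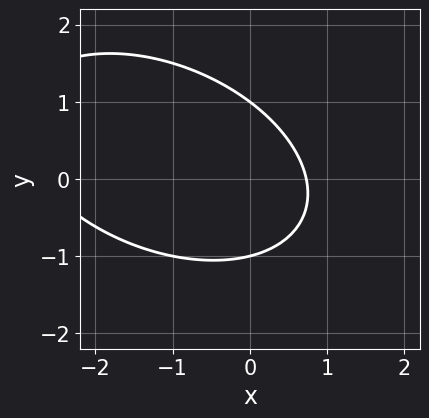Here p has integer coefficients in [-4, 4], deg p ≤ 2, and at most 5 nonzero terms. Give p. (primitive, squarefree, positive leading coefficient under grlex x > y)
x^2 + x*y + 2*y^2 + 2*x - 2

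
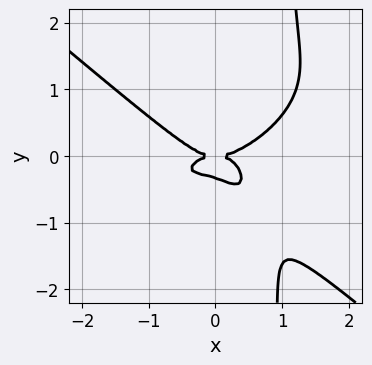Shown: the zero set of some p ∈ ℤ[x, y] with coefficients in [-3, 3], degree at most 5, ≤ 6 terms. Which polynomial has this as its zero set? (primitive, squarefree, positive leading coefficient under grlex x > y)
(a) The degree is 4 — the shape is more complex than any degree-3 curve.
(b) Reading off the gridlines: it crosses the y-axis at the gridline y = 0; it crosses the x-axis at the gridline x = 0.
(c) Assembling these constraints gives the stated polynomial.

x^4 - x^3*y + 3*x*y^3 - 3*y^3 - y^2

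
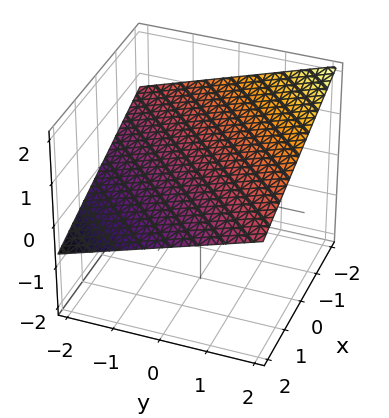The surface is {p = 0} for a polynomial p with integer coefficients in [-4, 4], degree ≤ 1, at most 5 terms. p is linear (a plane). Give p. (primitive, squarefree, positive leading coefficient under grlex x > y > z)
x - y + 3*z - 2

First, degree: the surface is flat (a plane), so deg p = 1.
Next, reading off the gridlines: one x-axis crossing is at x = 2; it meets the y-axis at y = -2 (among the integer gridlines).
Finally, these observations pin down the coefficients.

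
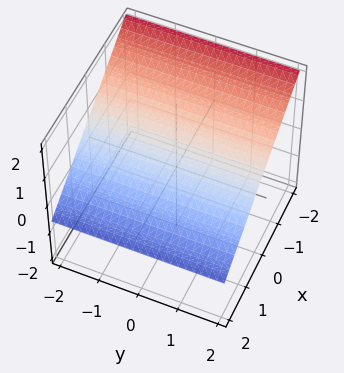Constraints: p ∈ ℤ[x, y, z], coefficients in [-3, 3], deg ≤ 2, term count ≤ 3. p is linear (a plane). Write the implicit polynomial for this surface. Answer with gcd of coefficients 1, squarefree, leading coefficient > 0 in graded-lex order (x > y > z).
2*x + 3*z - 2

First, degree: every cross-section is a straight line — this is a plane, so deg p = 1.
Next, reading off the gridlines: no y-intercept at any integer in the box; one x-axis crossing is at x = 1.
Finally, these observations pin down the coefficients.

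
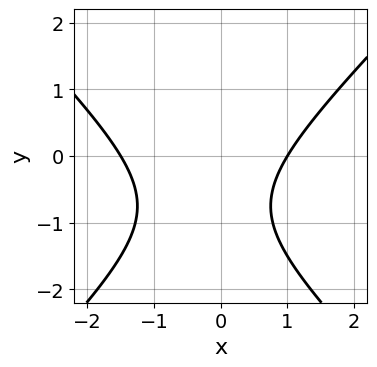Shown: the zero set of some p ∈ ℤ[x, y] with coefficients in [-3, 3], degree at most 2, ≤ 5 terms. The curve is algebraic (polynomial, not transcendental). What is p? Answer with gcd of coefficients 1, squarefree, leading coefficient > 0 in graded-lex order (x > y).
2*x^2 - 2*y^2 + x - 3*y - 3

1. deg p = 2. The shape is more complex than any degree-1 curve.
2. Checking where it meets the axes: it crosses the x-axis at the gridline x = 1; it misses every integer gridline on the y-axis.
3. The integer polynomial consistent with all of this is the stated p.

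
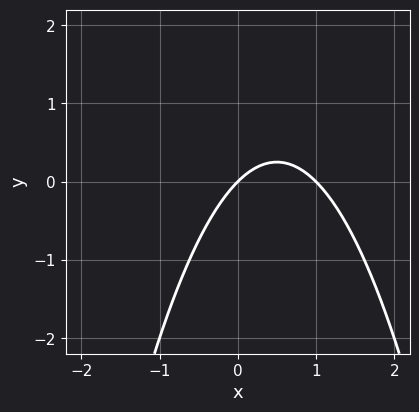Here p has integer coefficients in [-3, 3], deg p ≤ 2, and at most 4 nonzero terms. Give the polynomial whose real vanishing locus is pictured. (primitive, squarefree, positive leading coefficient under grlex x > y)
x^2 - x + y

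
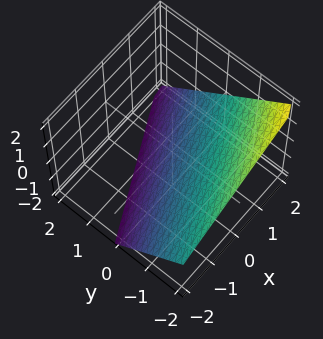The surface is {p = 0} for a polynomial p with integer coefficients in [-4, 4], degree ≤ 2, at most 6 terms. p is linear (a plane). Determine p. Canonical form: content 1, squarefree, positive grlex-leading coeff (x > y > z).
First, degree: every cross-section is a straight line — this is a plane, so deg p = 1.
Next, checking where it meets the axes: it meets the x-axis at x = 2 (among the integer gridlines); one y-axis crossing is at y = -1; it meets the z-axis at z = -1 (among the integer gridlines).
Finally, the integer polynomial consistent with all of this is the stated p.

x - 2*y - 2*z - 2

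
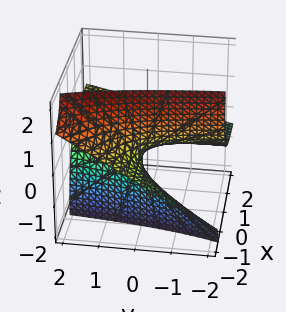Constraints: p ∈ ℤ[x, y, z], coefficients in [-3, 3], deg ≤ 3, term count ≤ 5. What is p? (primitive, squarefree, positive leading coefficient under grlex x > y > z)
x*y - 3*x*z - 3*z

1. deg p = 2.
2. Reading off the gridlines: every point of the x-axis in the box is on the surface; it meets the z-axis at z = 0 (among the integer gridlines); the visible y-axis segment lies entirely on the surface.
3. Solving for integer coefficients yields p as stated.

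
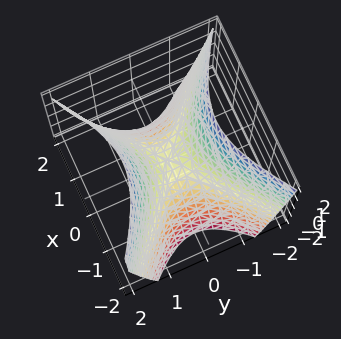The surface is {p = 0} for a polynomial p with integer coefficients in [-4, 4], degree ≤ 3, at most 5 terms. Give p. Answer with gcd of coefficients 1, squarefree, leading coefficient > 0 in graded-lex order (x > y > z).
1. The degree is 2 — a hyperbolic paraboloid; a quadric.
2. Symmetries: it's symmetric under y → −y, forcing even powers of y; the x ↦ −x reflection is a symmetry, so x appears only in even powers.
3. Checking where it meets the axes: it meets the x-axis at x = 0 (among the integer gridlines); it meets the y-axis at y = 0 (among the integer gridlines); one z-axis crossing is at z = 0.
4. Fitting integer coefficients to these (and the overall shape) gives p.

2*x^2 - 3*y^2 + 2*z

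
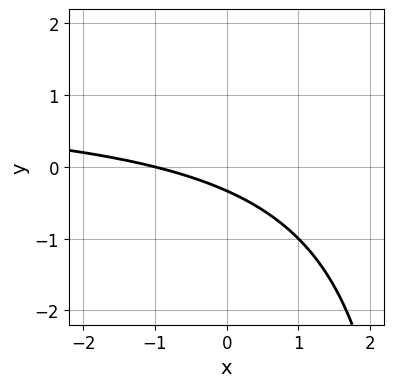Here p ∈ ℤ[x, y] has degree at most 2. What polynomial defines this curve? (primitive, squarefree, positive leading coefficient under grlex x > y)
First, the degree is 2 — the shape is more complex than any degree-1 curve.
Then, from the axis intercepts and sections: it meets the x-axis at x = -1 (among the integer gridlines).
Finally, together with the visible shape, these determine p as stated.

x*y - x - 3*y - 1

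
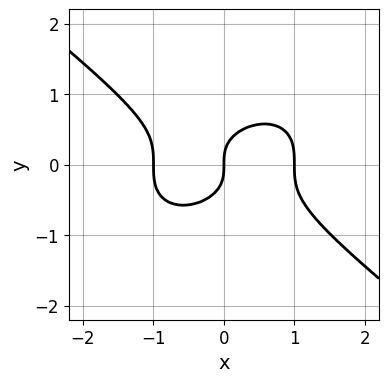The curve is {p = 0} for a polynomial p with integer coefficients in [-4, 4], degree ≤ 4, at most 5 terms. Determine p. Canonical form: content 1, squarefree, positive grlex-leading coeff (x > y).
x^3 + 2*y^3 - x

(a) The degree is 3 — the shape is more complex than any degree-2 curve.
(b) Against the integer gridlines: among the integer gridlines, it crosses the x-axis at x ∈ {-1, 0, 1}; one y-axis crossing is at y = 0.
(c) The integer polynomial consistent with all of this is the stated p.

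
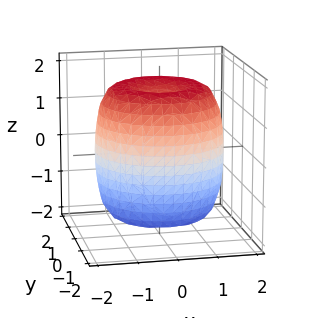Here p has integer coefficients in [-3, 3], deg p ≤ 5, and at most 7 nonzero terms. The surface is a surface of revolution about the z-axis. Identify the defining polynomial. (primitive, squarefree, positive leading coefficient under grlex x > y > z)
1. The degree is 4 — no degree-3 surface has this shape.
2. Symmetries: every cross-section ⟂ z is a circle, so x, y appear only via x² + y².
3. From the axis intercepts and sections: a circular section at z = 1 has radius between 1 and 2.
4. Solving for integer coefficients yields p as stated.

x^4 + 2*x^2*y^2 + y^4 - 2*x^2 - 2*y^2 + z^2 - 2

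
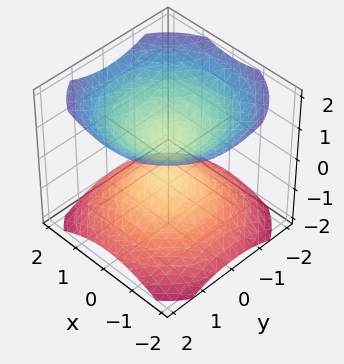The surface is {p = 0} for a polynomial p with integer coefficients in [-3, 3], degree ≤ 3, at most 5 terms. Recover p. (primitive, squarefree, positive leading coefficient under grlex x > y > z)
2*x^2 + 2*y^2 - 3*z^2 + 1

1. There are 2 components. They look like related sheets of one shape, so recover p as a whole.
2. The degree is 2 — two sheets facing apart; a quadric.
3. Symmetries: the surface is invariant under rotation about z: p = q(x² + y², z); mirror symmetry z ↦ −z ⇒ only even powers of z.
4. Against the integer gridlines: it misses every integer gridline on the x-axis; it misses every integer gridline on the y-axis; a circular section at z = 1 has radius exactly 1.
5. The integer polynomial consistent with all of this is the stated p.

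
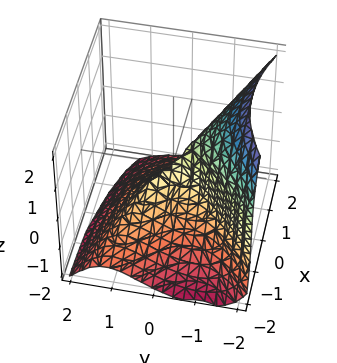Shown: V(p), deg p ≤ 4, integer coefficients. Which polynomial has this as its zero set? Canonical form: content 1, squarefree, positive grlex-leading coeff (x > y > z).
deg p = 3. The shape is more complex than any degree-2 surface.
Reading off the gridlines: it crosses the x-axis at the gridline x = 0; it crosses the z-axis at the gridline z = 0; it crosses the y-axis at the gridline y = 0.
Together with the visible shape, these determine p as stated.

x^2*y - 3*y^3 - 2*z^3 - 3*x^2 - 3*x*y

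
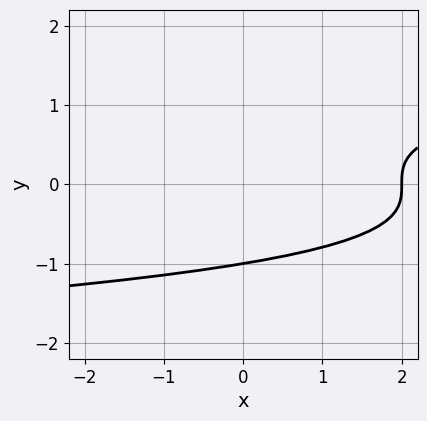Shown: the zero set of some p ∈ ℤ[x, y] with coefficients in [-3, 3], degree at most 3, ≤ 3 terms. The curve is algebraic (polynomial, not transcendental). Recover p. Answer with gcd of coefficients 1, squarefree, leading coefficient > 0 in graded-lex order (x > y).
deg p = 3.
Checking where it meets the axes: one x-axis crossing is at x = 2; it meets the y-axis at y = -1 (among the integer gridlines).
Putting this together gives p.

2*y^3 - x + 2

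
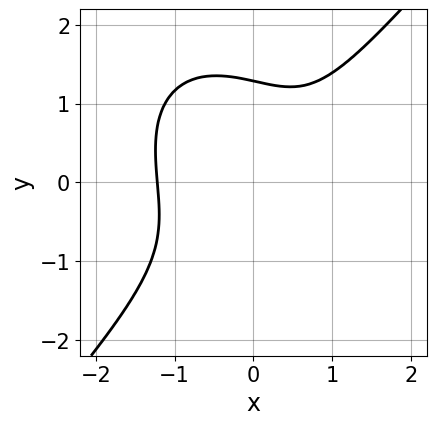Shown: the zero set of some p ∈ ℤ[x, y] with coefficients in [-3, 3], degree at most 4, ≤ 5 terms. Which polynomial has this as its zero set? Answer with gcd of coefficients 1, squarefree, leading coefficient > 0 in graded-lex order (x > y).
1. Degree: no degree-2 curve has this shape, so deg p = 3.
2. Matching integer coefficients to the picture gives p.

3*x^3 - 2*y^3 - 2*x + y + 3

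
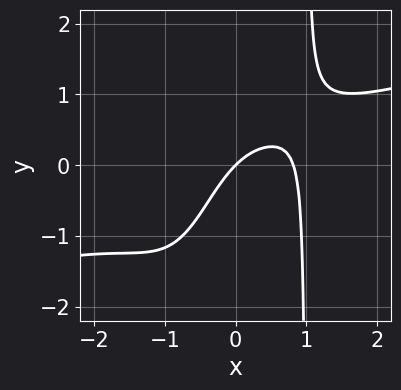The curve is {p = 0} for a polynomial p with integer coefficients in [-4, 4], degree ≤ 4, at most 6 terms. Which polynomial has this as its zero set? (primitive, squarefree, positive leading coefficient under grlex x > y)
(a) The degree is 4 — a generic line meets the curve in up to 4 points.
(b) Against the integer gridlines: it crosses the x-axis at the gridline x = 0; one y-axis crossing is at y = 0.
(c) The integer polynomial consistent with all of this is the stated p.

x^4 - 3*x^3*y + 3*x^2 - 3*x + 3*y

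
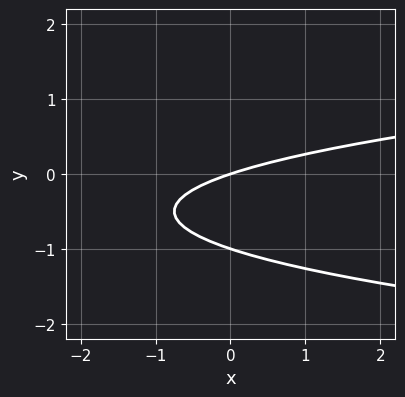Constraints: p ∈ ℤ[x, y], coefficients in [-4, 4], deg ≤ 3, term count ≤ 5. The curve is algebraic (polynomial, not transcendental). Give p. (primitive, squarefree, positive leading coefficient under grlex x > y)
3*y^2 - x + 3*y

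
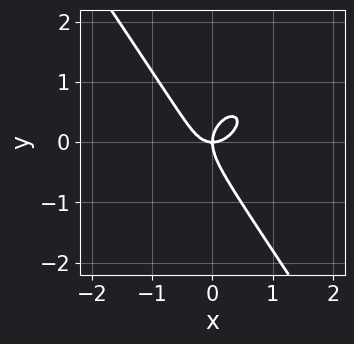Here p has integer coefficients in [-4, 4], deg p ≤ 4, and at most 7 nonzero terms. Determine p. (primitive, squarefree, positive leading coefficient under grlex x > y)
3*x^3 - x^2*y + x*y^2 + 2*y^3 - 2*x*y

The degree is 3 — a generic line meets the curve in up to 3 points.
Against the integer gridlines: it crosses the y-axis at the gridline y = 0; it meets the x-axis at x = 0 (among the integer gridlines).
The integer polynomial consistent with all of this is the stated p.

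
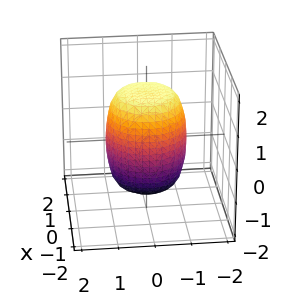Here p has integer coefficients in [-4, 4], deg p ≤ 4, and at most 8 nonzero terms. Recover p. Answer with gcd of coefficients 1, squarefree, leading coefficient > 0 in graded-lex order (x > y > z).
(a) Degree: no degree-3 surface has this shape, so deg p = 4.
(b) Symmetry: the z-axis is an axis of rotation, so x and y enter only as x² + y².
(c) Observable constraints: a circular section at z = 0 has radius between 1 and 2.
(d) Matching integer coefficients to the picture gives p.

2*x^4 + 4*x^2*y^2 + 2*y^4 - x^2 - y^2 + z^2 - 2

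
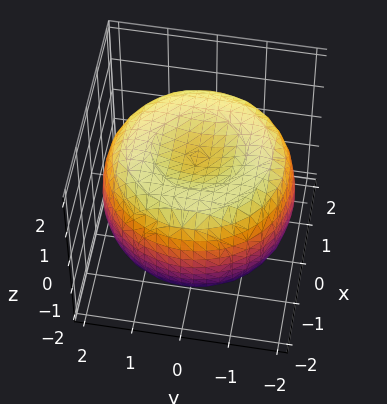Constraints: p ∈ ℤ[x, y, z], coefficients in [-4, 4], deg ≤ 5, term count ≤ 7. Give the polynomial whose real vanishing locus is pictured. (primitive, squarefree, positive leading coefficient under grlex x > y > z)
x^4 + 2*x^2*y^2 + y^4 - 3*x^2 - 3*y^2 + 3*z^2 - 3

First, degree: the shape is more complex than any degree-3 surface, so deg p = 4.
Then, symmetries: rotational symmetry about the z-axis ⇒ p depends on x, y only through x² + y².
Then, checking where it meets the axes: the z-axis gridline crossings are at z ∈ {-1, 1}; a circular section at z = 0 has radius between 1 and 2.
Finally, together with the visible shape, these determine p as stated.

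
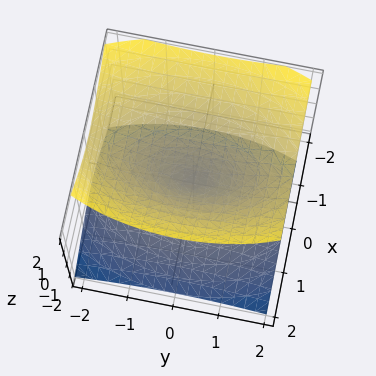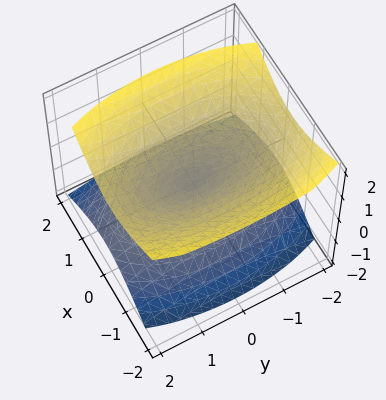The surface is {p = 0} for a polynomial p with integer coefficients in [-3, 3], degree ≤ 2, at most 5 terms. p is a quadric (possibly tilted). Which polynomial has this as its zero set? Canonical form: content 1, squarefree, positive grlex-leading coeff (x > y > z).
3*x^2 + x*z + y^2 - 3*z^2

(a) The picture has 2 separate pieces. They look like related sheets of one shape, so recover p as a whole.
(b) deg p = 2. No degree-1 surface has this shape.
(c) From the axis intercepts and sections: it crosses the z-axis at the gridline z = 0; one x-axis crossing is at x = 0; one y-axis crossing is at y = 0.
(d) These observations pin down the coefficients.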